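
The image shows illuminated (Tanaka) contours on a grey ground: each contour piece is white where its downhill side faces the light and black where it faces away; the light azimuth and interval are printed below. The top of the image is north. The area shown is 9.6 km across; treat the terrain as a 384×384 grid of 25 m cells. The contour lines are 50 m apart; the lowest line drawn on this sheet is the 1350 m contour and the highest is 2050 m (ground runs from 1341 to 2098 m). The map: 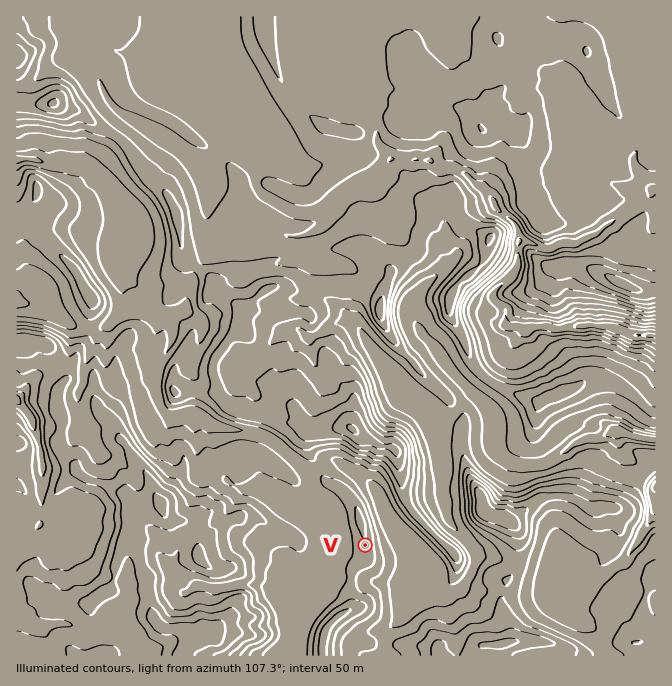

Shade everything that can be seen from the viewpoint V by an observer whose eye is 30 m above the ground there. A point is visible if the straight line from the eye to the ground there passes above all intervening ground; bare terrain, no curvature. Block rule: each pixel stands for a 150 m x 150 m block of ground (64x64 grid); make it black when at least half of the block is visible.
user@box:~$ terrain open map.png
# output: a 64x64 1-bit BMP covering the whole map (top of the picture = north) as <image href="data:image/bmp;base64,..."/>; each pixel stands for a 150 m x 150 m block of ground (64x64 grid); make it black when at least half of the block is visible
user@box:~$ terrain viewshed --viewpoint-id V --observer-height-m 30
<image width="64" height="64" href="data:image/bmp;base64,Qk0+AgAAAAAAAD4AAAAoAAAAQAAAAEAAAAABAAEAAAAAAAACAAATCwAAEwsAAAIAAAAAAAAA////AAAAAAAAAABwBcwADAAACHAH/8wOAAAf+Af/+A4AA7//B//ADgADJ/+H/4AGAAcj////gAIAAD////+AAwAAA//n84ADAAAP/+fxwAEAAB////AAAQAAP///8AAAAAA////gwAAAAD//58PAAAAB//+Hh4AAAAEx/4cGAAAAAYn/hgYAAAADn/+GBAAAAAKf/A4EAAAABtv4DgAAAAAMW/weAAAAAAgDvjwAAAAAEAA/8AAAAAAwAPHAAAAAADADwAAAEAAAcAwAAAAcAADwAAAAAD8AAKDAAAAAA8AAoAAAAAAAAAAAAAAAAAAAAAAAAAAAAAD6AAAAAAAAAJAAAAAAAAAAAAAAAAAAAAAAAAAAAAAAAAAAAAAAAAAAAQAAAAAAAH8AAAAAAAAD/gAAAAAAAAfwAAAAAAAAB+AAAAAAAAAAAAAAAAAAAAAAAAAAAAAAAAAAAAAAAAAAAAAAAAAAAAAAAAAAAAAAAAAAAAAAAAAAAAAAAAAAAAAAAAAAAAAAAAAAAAAAAAAAAAAAAAAAAAAAAAAAAAAAAAAAAAAAAAAAAAAAAAAAAAAAAAAAAAAAAAAAAAAAAAAAAAAAAAAAAAAAAAAAAAAAAAAAAAAAAAAAAAAAAAAAAAAAAAAAAAAAAAAAAAAAAAAAAAAAAAAAAAAAAAAAAAAAAAAAAAAAAAAAAA=="/>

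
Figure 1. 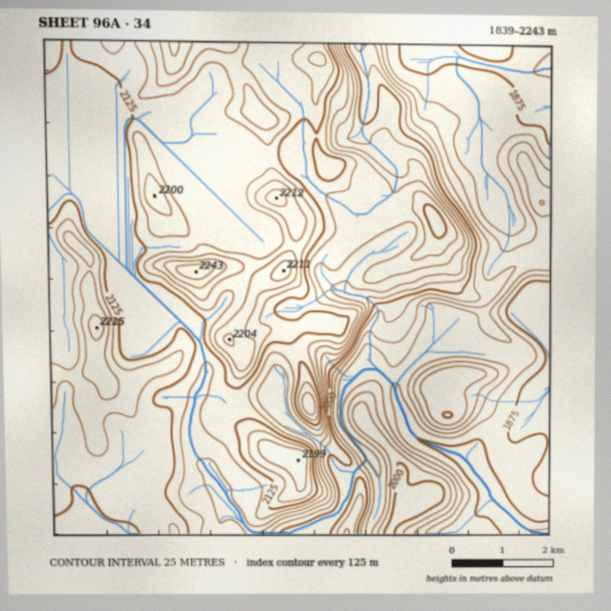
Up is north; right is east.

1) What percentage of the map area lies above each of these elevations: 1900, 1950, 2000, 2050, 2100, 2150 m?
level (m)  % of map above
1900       86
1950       75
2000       67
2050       62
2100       51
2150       15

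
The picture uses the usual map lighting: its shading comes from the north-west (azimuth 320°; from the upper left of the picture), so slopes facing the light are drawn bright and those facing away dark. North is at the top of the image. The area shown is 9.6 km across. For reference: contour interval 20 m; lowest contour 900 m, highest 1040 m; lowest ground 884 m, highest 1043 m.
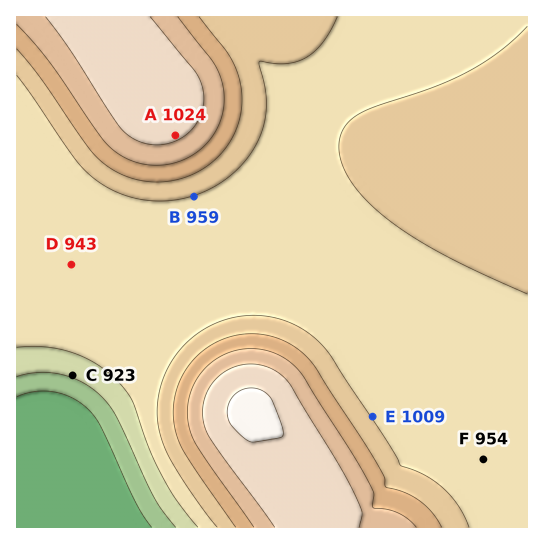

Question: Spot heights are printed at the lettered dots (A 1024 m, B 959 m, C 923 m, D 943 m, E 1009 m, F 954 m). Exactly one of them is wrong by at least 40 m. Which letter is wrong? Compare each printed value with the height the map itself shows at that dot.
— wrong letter E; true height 959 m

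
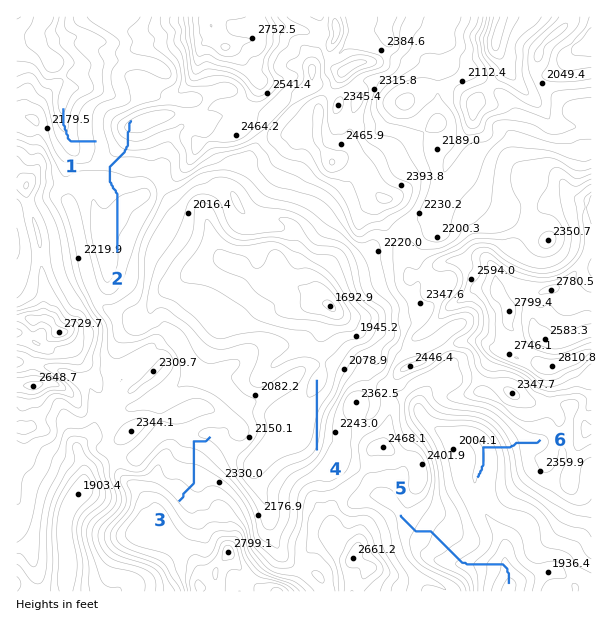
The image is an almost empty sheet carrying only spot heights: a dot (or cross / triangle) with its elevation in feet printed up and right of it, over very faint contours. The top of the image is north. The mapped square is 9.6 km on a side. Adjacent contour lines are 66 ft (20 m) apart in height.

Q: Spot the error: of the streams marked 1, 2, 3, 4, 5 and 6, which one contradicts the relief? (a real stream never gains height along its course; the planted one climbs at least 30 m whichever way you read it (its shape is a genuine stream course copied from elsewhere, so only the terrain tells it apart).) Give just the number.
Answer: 2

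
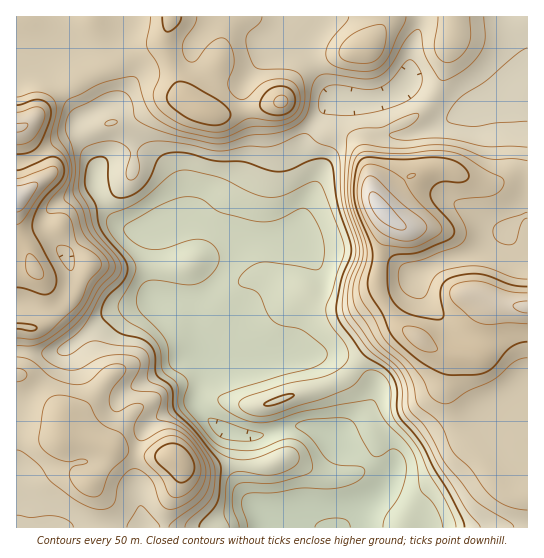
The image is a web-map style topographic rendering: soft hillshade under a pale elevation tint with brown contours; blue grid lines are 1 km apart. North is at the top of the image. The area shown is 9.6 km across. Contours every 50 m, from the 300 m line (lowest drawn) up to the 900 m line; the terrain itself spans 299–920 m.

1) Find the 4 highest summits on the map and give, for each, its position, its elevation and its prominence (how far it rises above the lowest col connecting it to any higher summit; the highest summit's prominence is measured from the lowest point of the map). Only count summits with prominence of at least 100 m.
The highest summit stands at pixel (381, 209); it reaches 920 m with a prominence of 621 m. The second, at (282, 102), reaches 813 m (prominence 146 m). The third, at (175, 459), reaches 798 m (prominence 160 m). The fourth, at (366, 47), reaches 742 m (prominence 116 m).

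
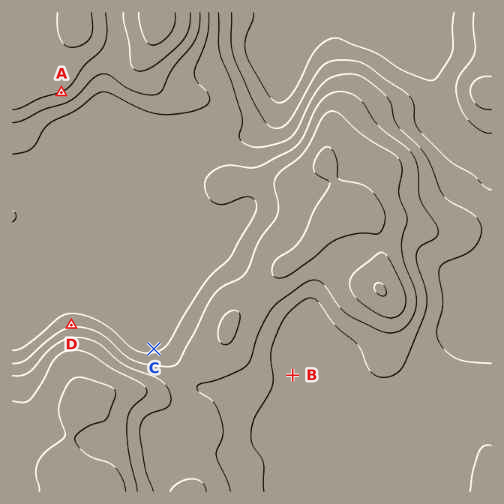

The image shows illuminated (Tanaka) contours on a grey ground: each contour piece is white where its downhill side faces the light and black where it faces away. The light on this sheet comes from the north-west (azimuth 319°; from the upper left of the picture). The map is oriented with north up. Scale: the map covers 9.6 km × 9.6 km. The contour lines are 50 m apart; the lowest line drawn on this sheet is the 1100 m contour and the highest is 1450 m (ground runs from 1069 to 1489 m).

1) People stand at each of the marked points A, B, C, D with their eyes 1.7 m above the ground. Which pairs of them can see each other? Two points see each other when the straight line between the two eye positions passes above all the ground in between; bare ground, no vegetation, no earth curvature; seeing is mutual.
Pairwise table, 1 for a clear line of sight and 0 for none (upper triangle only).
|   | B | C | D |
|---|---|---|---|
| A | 0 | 1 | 1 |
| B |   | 0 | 0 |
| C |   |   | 0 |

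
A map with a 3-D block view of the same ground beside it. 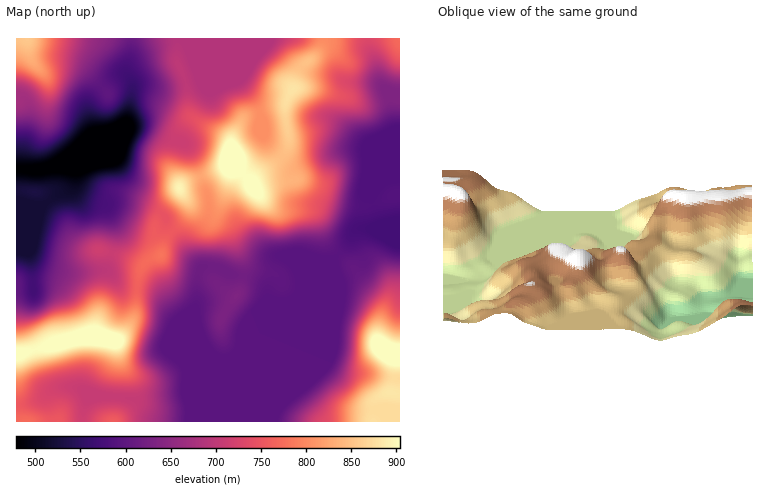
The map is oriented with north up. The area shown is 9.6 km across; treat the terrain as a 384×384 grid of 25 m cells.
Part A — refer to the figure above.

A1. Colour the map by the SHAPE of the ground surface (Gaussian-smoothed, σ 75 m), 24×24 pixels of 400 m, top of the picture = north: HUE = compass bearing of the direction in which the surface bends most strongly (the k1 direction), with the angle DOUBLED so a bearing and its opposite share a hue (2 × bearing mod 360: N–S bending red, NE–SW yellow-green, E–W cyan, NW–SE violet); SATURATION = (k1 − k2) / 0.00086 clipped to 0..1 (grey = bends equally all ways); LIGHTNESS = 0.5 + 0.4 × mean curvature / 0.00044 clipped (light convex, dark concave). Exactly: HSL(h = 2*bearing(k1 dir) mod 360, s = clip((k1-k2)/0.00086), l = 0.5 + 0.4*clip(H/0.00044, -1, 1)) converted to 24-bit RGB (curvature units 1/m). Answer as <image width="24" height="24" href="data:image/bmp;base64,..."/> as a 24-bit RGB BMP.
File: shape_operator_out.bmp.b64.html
<image width="24" height="24" href="data:image/bmp;base64,Qk32BgAAAAAAADYAAAAoAAAAGAAAABgAAAABABgAAAAAAMAGAAATCwAAEwsAAAAAAAAAAAAAa72Ve1+1r4OymWarN2+kjsfIz5m3qU2Zjp1weqJ5PTuFfn6Af4B/gIB/gIB/f3+AL3mbXJnSu6LTlkHKa2qwy8CRnJNxgX5zfMQuRWlQcJVbn1libnpRfX8qfmQeopk9k7NqZo5jUTt4f3+Af4B/f4B/gIB/f4CAbIJ3IHY/QIZykHm7XG7K57jb3I/MhnamuuMQLEUeWW8qc3I9ckJMqE9EoKpUaeCQgtjUdl21RT+Ef3+Af4B/f4B/f4B/gIB/f4B/d4B5Im9BM3ZFcjg6g6AhzzoQ0pE16KHDszCeV34hL1YYMD4hkX44r/ptMP+NOUGhmiyHilaLf3+AgH99f4B9f4B/f4B/gIB/f4B/e4B9IGBZYCSJ9gASqpQR1+ZO1rH+05//68z/vYX7QEnhZtHn5PzPH68bDSUmckdsgH5/gXiAnGBUWptufX+Af4B/f4B/gIB/f4CAW2+AAwsw63C+1Pffq93/Txbn77j7taPhs5HzzMP4uOb9+9D6/53ACjxiL2F5f3+Ad1KFwLN/UZ17c3uAf4B/f4B/f4B/f4CAcXSBABE/kejj7vzPLWWZFIRKLFqh6JS2pk/V4H6ix9ZvLSFo/9DMMxbCJDheXYBmTU2Ivq+UsG9pSX1yf4B/f4B/f4B/f4B/fH2ABj9hFs9y//HJZyNZbIcVECYNm68ASEMiy8pi576lOxVf/9iJmgx3a0+AP5J0TGVyhJxjv4aNXZSlYICCg4F0e4F8f4B/f3+ALlh2G5di8Nhw3CBoy05OIS92kLlQPXhKb7onxXgbVhpN/NF5njBthKhjO6OpQ1WReqiPdJl8tG94WFx/gZGCcn2Hf3+Af3+AUmN/Mp5qWZ5A2JSGr1jMWSmtuoZxgVtLiJgziog7QEZ73L6f1k+rq92SMXONM2RsiHdGgWEyirlGXYOZeIOSgnODgH9/fn2AaXOYVZR/LqdpfsR3c180Ji5dv5CCjnO5v6vNg67KOY7YuHiyyorE8NbJZRNSSTAZVmsec8xBRsJHRVs6Z280dX1NgnJRb5VWWaKQgHOVXLt7anY8fX6AHEhyr7mNYcmynsPSoZjOaiedq0d4yMJl3UtcvhXRupPbm7zVes+hgVM+TBEWnKAKKlISXoIhPtgWNHZkaoxdiGxPgGVef3+AMGJ+acSCfsN/aHg1hFwsWTZhi16U5b+edSte0DYlR86NyZmjh0Wc4wB4QTzE1vD1f4rzi7vlldiXGWNwWH9pdoFmeIBngXduTopkKbE3jGU+kz1em31SPFlaVHpz6TxFnQM+uv+oJLTjyTNsiCF5w1m01PfkR8PGqkFpU1Gp4LyfH12TRV2ZkHaci3uWhJHUl5DWb3m5RG+eWk+vxKHRTnvdOUGoiiOQ89jv2vfUPhVhlCxTPDLGuu/gq9SooC+8xm6pRcir3sqcNWemKkVwc4OCfYWVgXwZZm0enpE5fWU7FpZATtcveR+XnRCBSZmdzP/T6bbvrwD84WXjnuWIMt19tXaRb0+KhceMjMfagXbX4nDlHiaAfX+AfoF3nVdDvMAjEncRXIJmeYF1bX9ICCUrezWuuOy6mPhTRzAbIxE04oO68/HYSrnacDanzUyHpeJgYoM5MlclqTUxWzeBfn6AgH9/Tk9825GGortuDnM/VoBqf4B+NmV+A2mF7r2h3n0xZkc/HDA5N9VZ///MbzljQh9Hz2ZM2+uzmkakhWZUT2ZEQl1JZYBcfYB9T3SMnMR+1Nq6VFa3Hk9hdIUWK2wjCSIqgsQT5I2CsWmpN9jsKvb4/6GWuSZ0OSpn0+NsqOhnajmMxVKYjDJZfWk5KqExRm09bW3EymRVz+lgOzx5YiOj3rC4KIq1DkaJV9iLZKh21NeoT7KAIzU3ktBh9JfmfRSz7Oml9WwRLDIWb1Yqp2HBuOXkWHbeYkW/WyIu3Hkc5fOoK0RkK1h7otS1p23XD1qfaKRhc21JzuRVfFFMPXhUH5kVaCBI1jiZ0MqK7KnOr63qNab3c6DNpMuTUi14jkhcNSZtx//TueXfWTLFPZOxQaNOiklrTj52cEhKh6pUmtN2emqAfoB+bYBmFFFVYHrM693iyJ2K0JVGZDFOfVcuxsEsMhg2sVAgYr/siPKElk9dlVKbdl+Tjm5hRGplSkZ7WmSdoM+hm6lvfnqAgH9/f4CAU4J/A3tLw39h753a98jfaTOrfMq9uIDFSA6O086ihcTCwMSKXWmadWygU1ilp4KzYV6xNkGSaqKakrxoknhtf3+AgIB/gIB/f4B/P3pgHWoQXGkN/FoAzVJ/i616dj6GTzG1msii"/>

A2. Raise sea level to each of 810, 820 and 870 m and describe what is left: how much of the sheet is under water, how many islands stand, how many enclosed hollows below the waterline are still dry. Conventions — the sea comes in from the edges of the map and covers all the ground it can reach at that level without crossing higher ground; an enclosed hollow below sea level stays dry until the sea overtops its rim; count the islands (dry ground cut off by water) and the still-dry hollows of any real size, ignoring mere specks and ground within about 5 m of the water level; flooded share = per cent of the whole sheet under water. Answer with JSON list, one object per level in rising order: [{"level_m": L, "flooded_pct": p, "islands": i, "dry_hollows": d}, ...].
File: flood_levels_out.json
[{"level_m": 810, "flooded_pct": 84, "islands": 1, "dry_hollows": 0}, {"level_m": 820, "flooded_pct": 86, "islands": 1, "dry_hollows": 0}, {"level_m": 870, "flooded_pct": 94, "islands": 3, "dry_hollows": 0}]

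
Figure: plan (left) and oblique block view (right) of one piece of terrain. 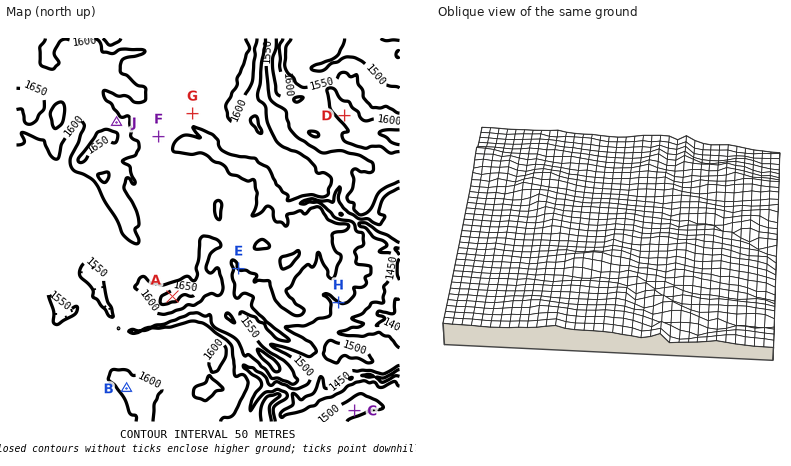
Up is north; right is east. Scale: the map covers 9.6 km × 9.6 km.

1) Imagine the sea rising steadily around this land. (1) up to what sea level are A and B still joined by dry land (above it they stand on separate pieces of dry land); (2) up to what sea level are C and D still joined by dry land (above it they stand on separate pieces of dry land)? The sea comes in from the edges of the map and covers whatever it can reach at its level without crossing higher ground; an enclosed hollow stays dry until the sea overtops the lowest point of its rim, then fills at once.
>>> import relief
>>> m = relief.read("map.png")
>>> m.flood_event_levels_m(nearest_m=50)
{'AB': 1550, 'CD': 1450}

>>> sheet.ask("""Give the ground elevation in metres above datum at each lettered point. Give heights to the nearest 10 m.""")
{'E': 1550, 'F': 1560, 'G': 1560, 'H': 1500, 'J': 1610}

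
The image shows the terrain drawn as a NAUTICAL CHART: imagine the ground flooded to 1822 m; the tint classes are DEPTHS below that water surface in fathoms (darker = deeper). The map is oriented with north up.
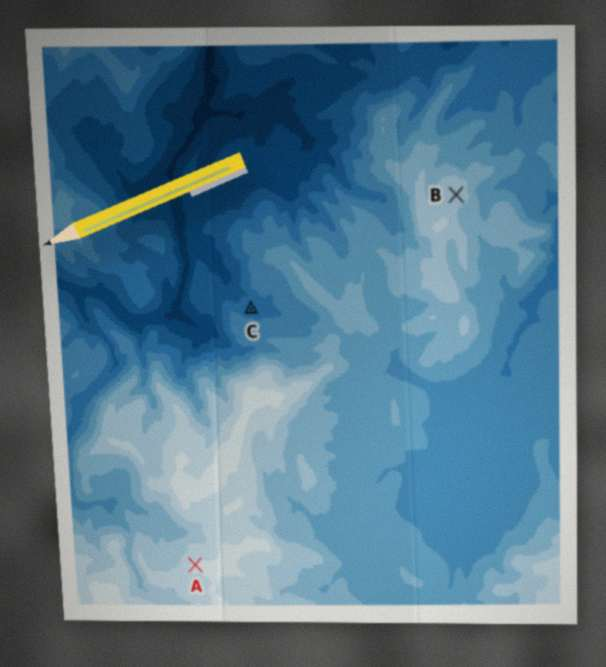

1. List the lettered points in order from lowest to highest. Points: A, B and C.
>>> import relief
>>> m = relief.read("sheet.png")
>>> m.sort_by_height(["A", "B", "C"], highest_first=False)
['C', 'B', 'A']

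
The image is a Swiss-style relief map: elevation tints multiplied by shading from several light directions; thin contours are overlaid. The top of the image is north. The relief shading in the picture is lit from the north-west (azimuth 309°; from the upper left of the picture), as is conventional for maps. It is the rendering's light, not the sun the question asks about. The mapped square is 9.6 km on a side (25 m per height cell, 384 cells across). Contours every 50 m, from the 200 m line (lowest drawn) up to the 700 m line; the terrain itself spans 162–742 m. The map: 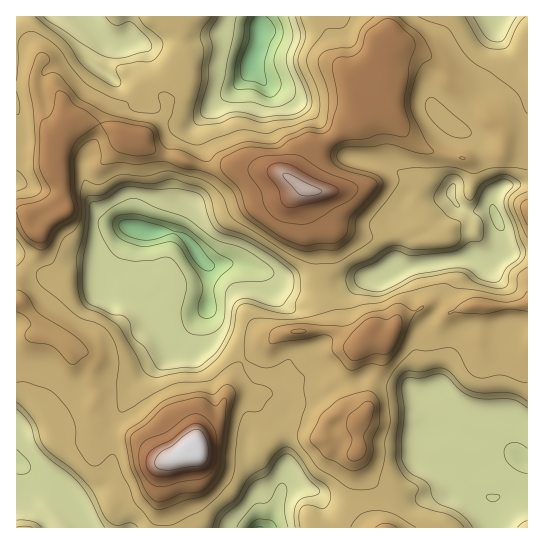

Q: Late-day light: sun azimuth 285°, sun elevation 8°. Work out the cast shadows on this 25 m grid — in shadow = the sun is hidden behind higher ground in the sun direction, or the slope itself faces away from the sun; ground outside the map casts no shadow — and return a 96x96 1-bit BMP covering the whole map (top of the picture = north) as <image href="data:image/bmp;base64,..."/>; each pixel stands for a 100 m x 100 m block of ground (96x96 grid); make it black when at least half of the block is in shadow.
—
<image width="96" height="96" href="data:image/bmp;base64,Qk2+BAAAAAAAAD4AAAAoAAAAYAAAAGAAAAABAAEAAAAAAIAEAAATCwAAEwsAAAIAAAAAAAAA////AAAAAAAMAAgAH/+AAAAAHwAAAAAAD//AAAAAHgAAAAAAD//gAAAAAAAAAAAf///wAAAAAAAAAAAf///4AAAwAAAAAAAf////gAB/gAAAAAAHf///wAA/gAAAAAAAP///wAAfAAAAAAAAH///wAAPwAAAAAAP////gAD/4AAAAAAH////AP//4AAAAAAD///+AP//4AAAAAAAH//8AP//wAAAAAAAH//4AH//4AAAAAAAH//wAH//4AAAAAAAH//gAH//8AAAAAAAH/8AAH//8AAAAAAAH/4AAH//+AAAAAAAH/4AAH//8AAAAAAAG/4AAH//4AAAAAAAA/4AAD//wAAAAAAAAf4AAD//gAAAAAAACfwAAD//AAAAAAAACfwAAB//AAAAAAAAAPgAAB//AAAAAAAAAPAAAB//AAAAAAAAAGAAAAP/gAAAAAAAAAAAAAP/gAAAAAAAAAAAAAf/gAAAAAPgAAAAAef/AAAAAIP4AAAAAPf/AAAAAMf4AAAAAPf+AAAAAAf4AAAAAHf/AAAAAA/wAADAAAP/AAAAAA/wAAB/AAP/AAAAAB/gAAAPwAP/AAAAAB+AAAADwAH+AAAAAD8AAAAAAAH+AAAAAGYAAAAAAAD8AAAAAMAA4AAAAAD8AHAAAMAA+AAAAABOAHg8D+AA+AAAAAAGAAB8H/AAeAAAAAAAAABwH/AAeAAAAAAAAAAAP/AAeAAAAQAAAAAAP+AAeAAAA/gAAAAAP+AAeAAAB/wADwAAP+AAeAAAB/8ADgAAP+AA+AAAB//AAAAAP/8B+AAAA//+AAAAP/+B8AAAAP///AAH///D4AAAz////+AH///z4AAB//+D/+AH////4AABj/8Af+AH////wAAAD/4AP/AH////gAAAB/4AO/AD////AAAAB/8AMeAB///8AAAAB/+AAeAAf//4AAAAB//gAcAAP//4AAAAA//gA+AAP//wAAAH///zx+AAP//wAAAB////5+AAf//gAAAAf3/35/AAf//AAAAADD/H4/gAf/58AAAAAB+D4/gAf/A8AAAAAB4B4fgAf8AAAAAAAAABwHAAfwAAAAAAD8AAAAAAfwAAAAAAP+AABgAAfwDwAAAAP+AAAAgAfwB4AAAAP8AAAAwAfwB/wAAAP4AAAAQAPwB/gAAAHhgPAAAAPwB/AAAAAAA/gAAADwB8AAAAAAB/gAAAAABxwAAAAAB/gAAAAAAB+AAAAAB/gAAAAAAA/gAAAAD/gAAAAAAA/wAAAAD/gAAAHAAA/8AAAAD/gAAAPAAA/+AAAAD/gAAAfAAAf/8AAAD/AAAAeAAAf/8AAAD/AAAAcAAAf/8AAAD+AAAAYQAAf/8AAAD+AAAABwAAf/8AAAB+AAAAHwAAf/4AAAB+AAAB/gAAP/4AAAB+AAABvAAAP/4AAAB/AAAAeAAAP/8AAAB/gAAAeAAAH/8AAAB/A4AA8AAAP/+AAAA+B+AB4AAAf/+AAAA8B+AHwAAAf/+AAAD4D+APAAgAP/8AAAHwD8AMAAgAHzwAAAHAHwA="/>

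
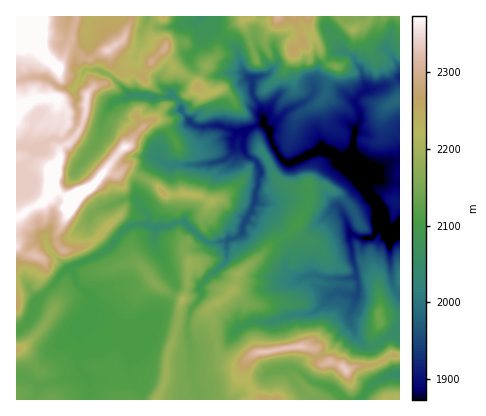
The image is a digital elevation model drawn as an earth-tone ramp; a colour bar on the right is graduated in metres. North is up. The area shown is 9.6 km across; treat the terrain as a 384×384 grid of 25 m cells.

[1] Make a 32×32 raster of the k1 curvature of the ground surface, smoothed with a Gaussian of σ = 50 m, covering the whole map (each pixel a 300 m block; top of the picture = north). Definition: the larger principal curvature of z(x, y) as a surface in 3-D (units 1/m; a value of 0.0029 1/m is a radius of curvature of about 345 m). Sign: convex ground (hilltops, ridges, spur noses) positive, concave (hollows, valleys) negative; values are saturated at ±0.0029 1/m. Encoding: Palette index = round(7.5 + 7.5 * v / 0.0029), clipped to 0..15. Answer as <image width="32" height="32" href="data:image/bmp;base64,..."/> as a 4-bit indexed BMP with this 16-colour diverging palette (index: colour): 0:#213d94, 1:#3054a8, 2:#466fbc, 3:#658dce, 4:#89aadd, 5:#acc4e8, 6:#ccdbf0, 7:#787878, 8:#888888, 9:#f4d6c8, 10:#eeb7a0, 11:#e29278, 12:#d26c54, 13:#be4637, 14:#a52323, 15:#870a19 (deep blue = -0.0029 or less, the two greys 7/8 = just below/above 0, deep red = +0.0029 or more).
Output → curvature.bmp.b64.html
<image width="32" height="32" href="data:image/bmp;base64,Qk12AgAAAAAAAHYAAAAoAAAAIAAAACAAAAABAAQAAAAAAAACAAATCwAAEwsAABAAAAAAAAAAlD0hAKhUMAC8b0YAzo1lAN2qiQDoxKwA8NvMAHh4eACIiIgAyNb0AKC37gB4kuIAVGzSADdGvgAjI6UAGQqHAIiIiIiIi5eIeIm7qJmaqruIiIiIiIjIiHiaaJmYfZeIeIiIiIiHyIiIqmeIrL/ul5l4iIiHeMeIia7Jd6zbmv/Zd4iIiHi5iJh6z//cqHiKfJeIh4h3i4iYeYd4uph6mKe4d4iIh3yYmIiHiHqYibjXmoiIiId8i5iKqpqYmHm5yImIiIiIjMiqmYmZmIh4x7qYiIiIiqfYqaiIiImZmrmY2ImIh5l4y4vJeIh4m5mrmuuImYiYiLvJnKiJiZmpq7ue76iYiImqqZi5iImZu6uYjHjbipiqyqiYipiZmKmpiJynjqiZioypmYiKiJjbiqiY94jrqZqamYiYiaiZyYt5uft3ini5m8uZiIipfJiZd72/+ap8/MuLuamZq+qJmIeuZvzYzImIiLuNy8qIiYiIr3ePrZd5iJh9n2eZiJiIiHynefuHjKqpifmpiYmIiIiJ6Yevl4yZmInomJiZmZiIia+HmviqiJmJuJh4iYiIl4i/iIu/3YyIrXmaiIiJl6mJvqeayfrKmfmJmKmZiamJrJ3Xt4ub3O252JqJmIiJiYuY77zqqcyciK2ZeJiYioiOmZnKupybmIvIyZntqqmIyavbh524ebqMzLvNm5qaqaeoi8mI+aeZjLjLvYipeYqYp4icisiYiYqZmrmKyJmbl5qIfIvYmInLrKrYq6uq"/>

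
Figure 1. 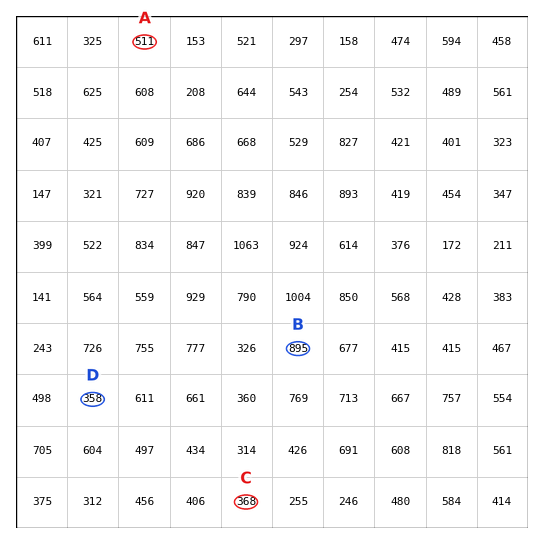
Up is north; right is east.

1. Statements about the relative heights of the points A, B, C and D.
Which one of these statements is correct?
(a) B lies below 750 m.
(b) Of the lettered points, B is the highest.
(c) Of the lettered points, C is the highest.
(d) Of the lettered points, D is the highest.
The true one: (b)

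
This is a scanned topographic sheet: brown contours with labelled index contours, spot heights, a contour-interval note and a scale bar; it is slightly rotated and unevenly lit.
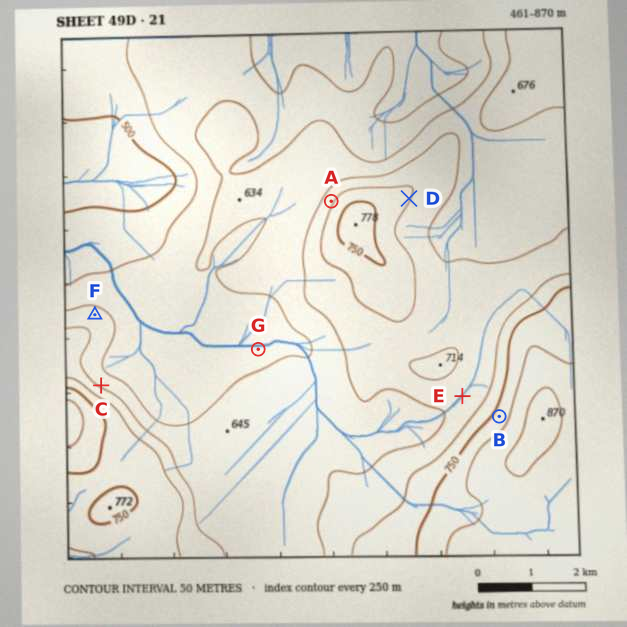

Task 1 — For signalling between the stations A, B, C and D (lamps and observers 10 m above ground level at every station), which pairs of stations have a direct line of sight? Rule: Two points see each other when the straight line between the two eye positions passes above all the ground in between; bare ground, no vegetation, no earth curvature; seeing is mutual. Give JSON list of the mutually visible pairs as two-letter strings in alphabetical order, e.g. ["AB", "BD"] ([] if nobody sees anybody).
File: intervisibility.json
["AC", "BC", "BD"]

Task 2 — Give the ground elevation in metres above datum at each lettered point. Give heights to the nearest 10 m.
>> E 660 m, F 620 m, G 590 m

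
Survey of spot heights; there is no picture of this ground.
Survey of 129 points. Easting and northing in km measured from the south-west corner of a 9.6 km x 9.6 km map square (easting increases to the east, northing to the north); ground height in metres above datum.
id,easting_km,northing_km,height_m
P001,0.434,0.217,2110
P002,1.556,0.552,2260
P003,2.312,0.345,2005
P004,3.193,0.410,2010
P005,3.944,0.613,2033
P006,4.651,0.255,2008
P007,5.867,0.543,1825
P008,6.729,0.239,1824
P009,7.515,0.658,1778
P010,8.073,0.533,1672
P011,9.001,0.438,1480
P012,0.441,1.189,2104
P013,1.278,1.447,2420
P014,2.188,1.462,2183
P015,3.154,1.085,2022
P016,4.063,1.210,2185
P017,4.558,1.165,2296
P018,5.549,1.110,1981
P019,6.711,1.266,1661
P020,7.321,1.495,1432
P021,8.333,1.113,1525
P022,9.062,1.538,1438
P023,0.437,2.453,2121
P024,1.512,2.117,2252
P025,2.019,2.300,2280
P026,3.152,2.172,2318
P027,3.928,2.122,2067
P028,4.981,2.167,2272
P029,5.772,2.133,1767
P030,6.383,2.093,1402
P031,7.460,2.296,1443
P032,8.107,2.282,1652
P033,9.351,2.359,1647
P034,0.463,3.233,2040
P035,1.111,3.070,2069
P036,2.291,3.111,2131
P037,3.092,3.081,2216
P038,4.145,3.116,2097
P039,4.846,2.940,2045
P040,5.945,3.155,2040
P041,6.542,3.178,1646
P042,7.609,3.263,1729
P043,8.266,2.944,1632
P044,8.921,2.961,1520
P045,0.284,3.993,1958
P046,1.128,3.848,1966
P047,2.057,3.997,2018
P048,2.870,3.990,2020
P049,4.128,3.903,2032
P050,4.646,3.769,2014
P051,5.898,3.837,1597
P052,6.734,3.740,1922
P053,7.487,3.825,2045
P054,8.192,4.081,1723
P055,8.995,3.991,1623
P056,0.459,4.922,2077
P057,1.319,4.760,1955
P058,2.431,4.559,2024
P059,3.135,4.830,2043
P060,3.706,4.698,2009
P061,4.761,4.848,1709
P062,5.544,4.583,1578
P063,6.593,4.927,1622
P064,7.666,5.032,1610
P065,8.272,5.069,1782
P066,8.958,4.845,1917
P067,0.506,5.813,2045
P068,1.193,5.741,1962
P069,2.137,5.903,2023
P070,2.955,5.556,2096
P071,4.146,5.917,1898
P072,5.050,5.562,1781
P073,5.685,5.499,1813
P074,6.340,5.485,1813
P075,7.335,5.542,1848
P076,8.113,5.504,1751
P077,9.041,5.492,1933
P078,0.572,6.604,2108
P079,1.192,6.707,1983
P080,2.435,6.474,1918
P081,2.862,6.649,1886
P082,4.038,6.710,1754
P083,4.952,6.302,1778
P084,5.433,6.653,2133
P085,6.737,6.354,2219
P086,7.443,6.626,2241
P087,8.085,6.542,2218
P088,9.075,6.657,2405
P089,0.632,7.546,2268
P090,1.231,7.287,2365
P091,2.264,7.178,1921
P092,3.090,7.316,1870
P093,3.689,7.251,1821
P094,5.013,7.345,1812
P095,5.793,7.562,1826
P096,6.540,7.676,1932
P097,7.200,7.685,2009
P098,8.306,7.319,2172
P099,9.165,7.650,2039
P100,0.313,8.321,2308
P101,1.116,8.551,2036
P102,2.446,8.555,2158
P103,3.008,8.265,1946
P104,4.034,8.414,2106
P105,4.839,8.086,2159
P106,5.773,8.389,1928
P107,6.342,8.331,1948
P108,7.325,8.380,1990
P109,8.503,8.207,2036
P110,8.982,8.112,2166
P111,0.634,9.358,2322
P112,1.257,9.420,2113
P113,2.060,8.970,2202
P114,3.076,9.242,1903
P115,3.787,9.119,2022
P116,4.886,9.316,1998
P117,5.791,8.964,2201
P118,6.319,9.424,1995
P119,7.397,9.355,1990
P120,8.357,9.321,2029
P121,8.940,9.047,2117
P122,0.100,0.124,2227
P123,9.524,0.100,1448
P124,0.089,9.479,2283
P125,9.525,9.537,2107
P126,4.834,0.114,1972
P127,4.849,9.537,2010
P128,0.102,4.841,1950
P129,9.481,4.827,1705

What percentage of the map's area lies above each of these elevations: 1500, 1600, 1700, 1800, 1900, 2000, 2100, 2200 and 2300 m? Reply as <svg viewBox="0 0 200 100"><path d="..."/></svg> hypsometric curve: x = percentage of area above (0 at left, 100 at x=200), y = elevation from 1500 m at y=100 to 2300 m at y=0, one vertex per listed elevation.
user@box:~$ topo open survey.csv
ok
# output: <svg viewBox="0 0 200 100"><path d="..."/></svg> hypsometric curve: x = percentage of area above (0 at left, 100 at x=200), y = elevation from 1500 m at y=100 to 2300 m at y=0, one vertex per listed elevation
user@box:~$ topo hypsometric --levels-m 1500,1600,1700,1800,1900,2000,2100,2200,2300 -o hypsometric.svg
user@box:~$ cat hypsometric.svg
<svg viewBox="0 0 200 100"><path d="M191 100l-8-12-13-13-17-13-21-12-31-12-47-13-28-13-17-12"/></svg>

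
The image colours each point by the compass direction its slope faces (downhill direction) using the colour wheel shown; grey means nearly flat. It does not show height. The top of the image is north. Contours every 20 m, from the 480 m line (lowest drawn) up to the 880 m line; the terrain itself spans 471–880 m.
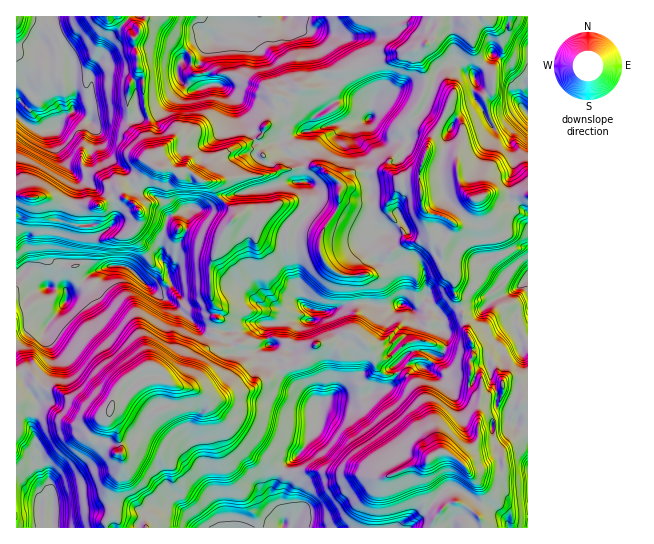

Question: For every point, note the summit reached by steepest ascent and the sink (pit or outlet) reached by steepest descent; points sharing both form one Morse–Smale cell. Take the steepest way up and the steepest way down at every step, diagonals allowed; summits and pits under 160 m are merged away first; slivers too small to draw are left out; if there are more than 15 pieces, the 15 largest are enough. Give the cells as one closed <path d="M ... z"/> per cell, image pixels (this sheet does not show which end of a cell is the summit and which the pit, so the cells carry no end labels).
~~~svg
<path d="M527 16l-89 0 1 9-6 10-6-6 5-10-1-3-148 0-5 8-7 3-9 0-11 5-17-3-1-13-113 1 15 22 2 27 6 7 1 33 5 12 2 43 7 7 13 0 10 4 6-1 16 10 16 0 11-4 39-2 12-6 40-2 19 16-1 12 2 4 8 4 14 2 20 0 4-2 2 11 10 11 6 13 5 3 8 0 13-6-4-9 0-13-6-8-1-36 8-24 19-36 10 8 6 9 0 15-6 9 0 27 7 14 11 10-7 12-9 8-6 2-10 22 0 12-3 6 15 18 0 13 6 9 6 30 5 10 1 12-2 4 0 14 10 6 0 16 6 1 16-6-4 13-5 4-8 0-4 2-3 8 0 4 3-2 8-2 5 5-2 15-2 2-13 0-3 7-6 3-10 12 12 15 22 19 9 12 9 6 0 15 17-1 0-202-13 6 1-17 12-4z"/><path d="M79 261l-14 2-4 3-1 13 5 10-16-1-8-14-10-7-6 1-9 9 1 251 89 0 1-7 6-8 26 6 7 9 136 0 1-13-11-18 0-8 12-22 19-17 9-21 7-6 0-18 11-8 25 2 11-3 8-5 11-2 10-10 0-13 6-6 6 4 8 0 10 4 10-12 3 1 5-3 4-9 0-11-4-5 0-8-12-14-4-10-13 12-11-5-22 3-12-4-14 0-25 8-17-2-3 11-21 0-15 4-19-1-9 6-21 3-27-5-23-22-16-9-33-29-15-2-18 7z"/><path d="M151 164l-4 1-9 12-8 3-9 7 0 6 4 6-8-4-21 12-1 14-5 6-6-2 0-14 10-6-23 3-14-8-14-4-26 0-1 79 2 1 7-8 6-1 10 7 8 14 16 1-5-10 0-9 5-7 14-2 14 11 18-7 15 2 33 29 16 9 23 22 27 5 21-3 9-6 19 1 15-4 21 0 3-11 17 2 25-8 14 0 12 4 22-3 11 5 12-12 3 2 2 8 12 14 0 8 4 5 0 11-4 9-5 3-3-1-8 11-2 1-10-4-8 0-6-4-6 6 1 11-9 11-13 3-8 5-11 3-25-2-11 8 0 18-7 6-9 21-19 17-12 22 0 8 11 18 0 13 95 0 1-37 1-8 5-6 24-10 16-3 6-8 8-4 6 0 13 8 17-14 4-8 0-32 2-11-12-9 2-27 2-4-1-12-5-10-6-30-6-9 0-13-15-18 3-6 0-12-5-5-7-5-13 6-11-1-8-15-10-11-2-11-4 2-20 0-14-2-8-4-2-4 1-12-19-16-20 0-8 2-12 0-7 4-13 3-20 0-22 5-16 0-16-10-6 1-10-4-13 0z"/><path d="M119 16l-65 0 5 21-4 2 0 2-2-2-4 5-2-3-4 4 3 6 2-1 0 7 3 3 18 1 6 8-2 14 3 15-3 4 0 8-8 5-5 6-1 5-5 3-19 0-19-12 0 78 10 2 17-1 14 4 14 8 23-3-10 6 0 14 3 2 6-2 2-15 3-5 15-9 9 0-1-9 9-7 8-3 7-10 7-4-3-45-5-12-1-33-6-7-2-27z"/><path d="M53 16l-37 1 0 98 19 14 22-1 3-7 13-11 0-8 3-4-3-32-4-5-18-1-10-17 4 1 2-3 2 3 4-5 1 1 5-3z"/><path d="M447 108l-19 37-8 24 1 36 6 8 0 13 4 8 11 10 5-5 6-16 6-2 9-8 7-12-11-10-5-9-2-32 6-9 0-15-6-9z"/><path d="M445 452l-10 1-7 8 0 9 4 11 19 21-16 16-3 9 78 1 2-6-1-9-36-33-18-21z"/><path d="M427 461l-2 3-16 3-28 14-2 10 0 37 52 0 4-10 16-16-19-21z"/><path d="M493 53l-9 13-9 8 1 9-3 6 0 8 8 10 7 15 7 5 28-18-2-6 6-10-4-7 0-7-11-13z"/><path d="M153 367l-7 0-16 9-11 11-6 14 13-2 9-10 22 23 10-3 6-22-6-6-13-1z"/><path d="M355 100l-16 0-6 3-18 12 0 10 3 3 4 0 27-7 18-1 2-2 0-9-4-5z"/><path d="M211 40l-17 4-9 9-8 13 3 15 13 10 12-5-5-24 7-17z"/><path d="M189 208l-22 11-7 24 1 16 4 5 10-10 9-17 4-15z"/><path d="M282 16l-48 0-1 13 18 3 11-5 9 0 7-3z"/><path d="M497 192l-10 1-6 5 4 7 10 8 15-5 5-9 5-4z"/>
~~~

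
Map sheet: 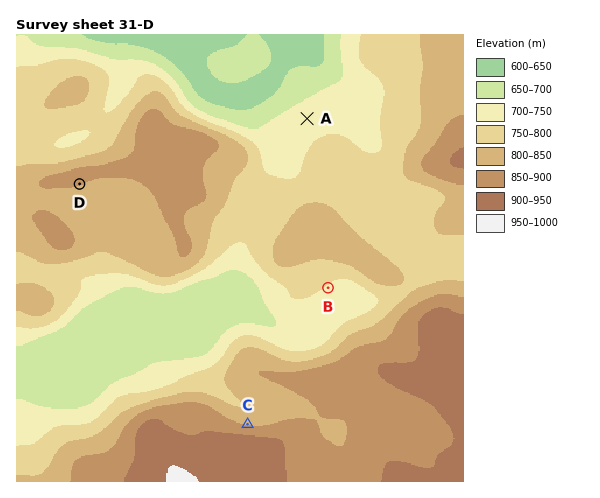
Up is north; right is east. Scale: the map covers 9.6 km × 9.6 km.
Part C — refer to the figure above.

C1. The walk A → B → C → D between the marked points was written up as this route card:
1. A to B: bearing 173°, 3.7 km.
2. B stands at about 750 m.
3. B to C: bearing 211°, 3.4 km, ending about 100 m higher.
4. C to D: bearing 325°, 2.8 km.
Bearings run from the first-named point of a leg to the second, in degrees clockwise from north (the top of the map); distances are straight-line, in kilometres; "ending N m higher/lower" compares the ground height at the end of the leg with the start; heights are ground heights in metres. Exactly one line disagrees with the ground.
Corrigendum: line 4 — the distance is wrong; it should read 6.3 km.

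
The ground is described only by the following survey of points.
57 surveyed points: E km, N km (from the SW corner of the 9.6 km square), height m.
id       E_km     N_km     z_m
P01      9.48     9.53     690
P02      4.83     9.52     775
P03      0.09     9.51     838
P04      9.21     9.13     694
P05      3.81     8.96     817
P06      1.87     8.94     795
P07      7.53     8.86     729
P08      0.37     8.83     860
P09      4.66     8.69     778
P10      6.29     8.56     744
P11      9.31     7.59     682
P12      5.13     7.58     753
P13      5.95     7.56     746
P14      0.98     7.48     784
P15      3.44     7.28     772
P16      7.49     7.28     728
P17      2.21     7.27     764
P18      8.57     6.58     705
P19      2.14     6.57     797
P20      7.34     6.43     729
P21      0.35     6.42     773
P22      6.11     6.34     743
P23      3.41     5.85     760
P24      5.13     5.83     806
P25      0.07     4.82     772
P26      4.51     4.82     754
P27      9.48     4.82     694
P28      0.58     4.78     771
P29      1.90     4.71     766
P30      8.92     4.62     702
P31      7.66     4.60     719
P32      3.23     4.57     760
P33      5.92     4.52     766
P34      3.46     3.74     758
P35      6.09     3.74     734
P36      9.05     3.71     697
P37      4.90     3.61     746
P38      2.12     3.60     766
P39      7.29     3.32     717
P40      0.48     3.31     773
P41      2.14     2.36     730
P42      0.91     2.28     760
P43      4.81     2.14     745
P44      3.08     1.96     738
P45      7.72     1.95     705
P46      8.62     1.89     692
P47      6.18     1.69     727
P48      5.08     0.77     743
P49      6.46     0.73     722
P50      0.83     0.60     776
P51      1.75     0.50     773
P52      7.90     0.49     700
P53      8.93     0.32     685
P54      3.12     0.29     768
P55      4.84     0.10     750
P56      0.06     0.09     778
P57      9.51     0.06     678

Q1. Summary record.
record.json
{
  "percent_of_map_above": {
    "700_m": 90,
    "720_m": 77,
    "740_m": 61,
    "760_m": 42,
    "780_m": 13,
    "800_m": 6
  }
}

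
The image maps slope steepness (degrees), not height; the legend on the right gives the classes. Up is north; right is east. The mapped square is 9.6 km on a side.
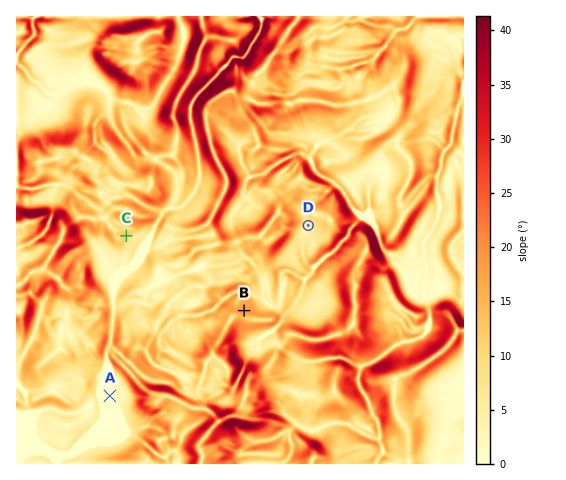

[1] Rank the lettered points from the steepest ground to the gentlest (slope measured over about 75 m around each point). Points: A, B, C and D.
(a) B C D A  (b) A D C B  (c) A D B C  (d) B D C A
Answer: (a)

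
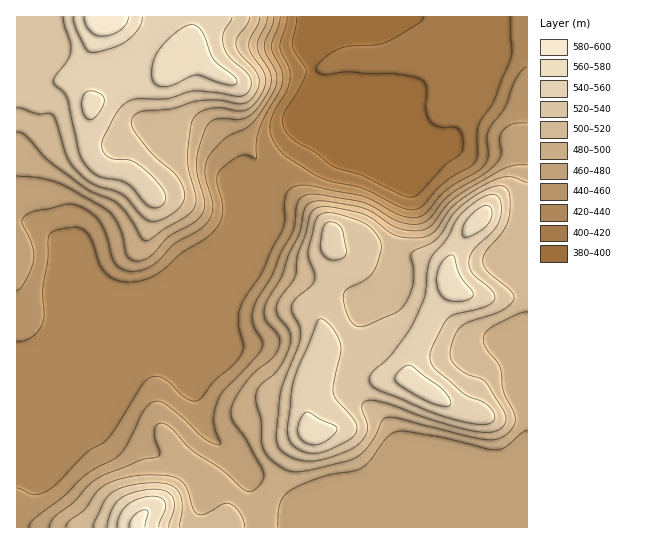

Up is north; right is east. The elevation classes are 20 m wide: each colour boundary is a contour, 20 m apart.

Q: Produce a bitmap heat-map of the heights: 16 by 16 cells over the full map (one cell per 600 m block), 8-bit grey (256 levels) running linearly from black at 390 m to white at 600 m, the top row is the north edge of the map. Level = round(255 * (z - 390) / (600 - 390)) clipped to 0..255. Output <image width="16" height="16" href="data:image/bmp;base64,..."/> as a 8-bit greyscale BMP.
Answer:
<image width="16" height="16" href="data:image/bmp;base64,Qk02BQAAAAAAADYEAAAoAAAAEAAAABAAAAABAAgAAAAAAAABAAATCwAAEwsAAAABAAAAAAAAAAAAAAEBAQACAgIAAwMDAAQEBAAFBQUABgYGAAcHBwAICAgACQkJAAoKCgALCwsADAwMAA0NDQAODg4ADw8PABAQEAAREREAEhISABMTEwAUFBQAFRUVABYWFgAXFxcAGBgYABkZGQAaGhoAGxsbABwcHAAdHR0AHh4eAB8fHwAgICAAISEhACIiIgAjIyMAJCQkACUlJQAmJiYAJycnACgoKAApKSkAKioqACsrKwAsLCwALS0tAC4uLgAvLy8AMDAwADExMQAyMjIAMzMzADQ0NAA1NTUANjY2ADc3NwA4ODgAOTk5ADo6OgA7OzsAPDw8AD09PQA+Pj4APz8/AEBAQABBQUEAQkJCAENDQwBEREQARUVFAEZGRgBHR0cASEhIAElJSQBKSkoAS0tLAExMTABNTU0ATk5OAE9PTwBQUFAAUVFRAFJSUgBTU1MAVFRUAFVVVQBWVlYAV1dXAFhYWABZWVkAWlpaAFtbWwBcXFwAXV1dAF5eXgBfX18AYGBgAGFhYQBiYmIAY2NjAGRkZABlZWUAZmZmAGdnZwBoaGgAaWlpAGpqagBra2sAbGxsAG1tbQBubm4Ab29vAHBwcABxcXEAcnJyAHNzcwB0dHQAdXV1AHZ2dgB3d3cAeHh4AHl5eQB6enoAe3t7AHx8fAB9fX0Afn5+AH9/fwCAgIAAgYGBAIKCggCDg4MAhISEAIWFhQCGhoYAh4eHAIiIiACJiYkAioqKAIuLiwCMjIwAjY2NAI6OjgCPj48AkJCQAJGRkQCSkpIAk5OTAJSUlACVlZUAlpaWAJeXlwCYmJgAmZmZAJqamgCbm5sAnJycAJ2dnQCenp4An5+fAKCgoAChoaEAoqKiAKOjowCkpKQApaWlAKampgCnp6cAqKioAKmpqQCqqqoAq6urAKysrACtra0Arq6uAK+vrwCwsLAAsbGxALKysgCzs7MAtLS0ALW1tQC2trYAt7e3ALi4uAC5ubkAurq6ALu7uwC8vLwAvb29AL6+vgC/v78AwMDAAMHBwQDCwsIAw8PDAMTExADFxcUAxsbGAMfHxwDIyMgAycnJAMrKygDLy8sAzMzMAM3NzQDOzs4Az8/PANDQ0ADR0dEA0tLSANPT0wDU1NQA1dXVANbW1gDX19cA2NjYANnZ2QDa2toA29vbANzc3ADd3d0A3t7eAN/f3wDg4OAA4eHhAOLi4gDj4+MA5OTkAOXl5QDm5uYA5+fnAOjo6ADp6ekA6urqAOvr6wDs7OwA7e3tAO7u7gDv7+8A8PDwAPHx8QDy8vIA8/PzAPT09AD19fUA9vb2APf39wD4+PgA+fn5APr6+gD7+/sA/Pz8AP39/QD+/v4A////AE5wmtTPjot7YldXV1dXV1c5RG2Oln1ya3ltYlhXV1dYNzhAWW9pW3aovJ1qXGJwaDc3N0VhTWGCtMyzjZq0t4o3Nzc5QTlNeqnBrr3RvaJ/ODc3Nzc3OFOLwaywwqOLfUY3Nzc3NzhZj7OgoLa2nYZLNzg8ODc3SYWkn5mo0r2aUzhAaFo7NzlqrLCcoMaqi1BCUX6Saj03TKGidlqdzJhkZ4mqtYc+Nz5NOxwSSJSWeZa5tJ95RTonEwwLCxA0Z5GowqWSgmNGEAsLCwwOKFSmts27ua2tiyALCwsMFhc9o7bHwtTUxYkmCw8RFhcUK6G05djH0Ld8HgQFBxAVFic="/>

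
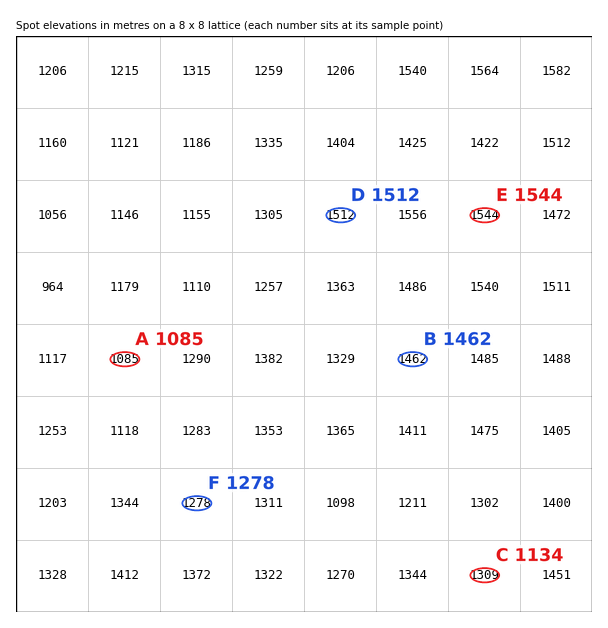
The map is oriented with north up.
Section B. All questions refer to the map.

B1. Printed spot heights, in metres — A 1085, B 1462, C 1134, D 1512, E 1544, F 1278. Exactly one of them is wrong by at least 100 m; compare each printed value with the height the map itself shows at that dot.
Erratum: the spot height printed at C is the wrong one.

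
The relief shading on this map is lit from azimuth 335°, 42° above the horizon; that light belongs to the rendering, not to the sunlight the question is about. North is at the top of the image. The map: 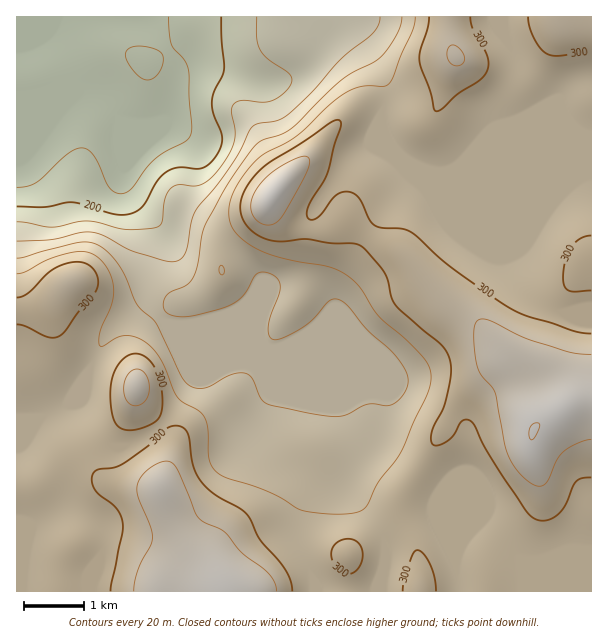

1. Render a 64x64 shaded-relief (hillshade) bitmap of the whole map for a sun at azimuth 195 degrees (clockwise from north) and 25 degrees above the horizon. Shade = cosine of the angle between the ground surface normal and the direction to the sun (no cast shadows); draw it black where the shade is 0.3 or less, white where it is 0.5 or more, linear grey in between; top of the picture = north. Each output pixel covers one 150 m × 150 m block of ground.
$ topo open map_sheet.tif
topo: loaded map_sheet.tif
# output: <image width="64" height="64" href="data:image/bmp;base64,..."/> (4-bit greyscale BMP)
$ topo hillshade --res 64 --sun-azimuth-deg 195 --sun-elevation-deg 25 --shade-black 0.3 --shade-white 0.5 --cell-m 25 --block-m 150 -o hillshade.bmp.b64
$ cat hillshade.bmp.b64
<image width="64" height="64" href="data:image/bmp;base64,Qk12CAAAAAAAAHYAAAAoAAAAQAAAAEAAAAABAAQAAAAAAAAIAAATCwAAEwsAABAAAAAAAAAAAAAAABEREQAiIiIAMzMzAERERABVVVUAZmZmAHd3dwCIiIgAmZmZAKqqqgC7u7sAzMzMAN3d3QDu7u4A////AJmZmZmZmqmZmZmZmYiHdniZq7qpmamYiJmpmZmZmZmZmZmZmZmZmZmZmZmYiHdmaJq7u6mZmZiImamZmZmZmZmZmZmpmZmZmImZmIh3ZlVomry7qZmZiHiZmZmZmZmZmZmZqqqZmZmIiZmYh3ZlVXiau6qZmZmHeJmZmZmZmZmZmZmZmZmZmZmZmYiHdmVWeZqpmIiZqYd4mZmZmZqZmZmZmZmZmZmZmZmYiId3ZmeJmYh3eJqph4mZmZmZqqqpmpmZmIiZmaqqqZiIh3d3eJmYh2Z4mqmHiZmZmZqqqqqqmZmYiJmqqqqpmIh3d3eJmZh3ZniaqYiZmZmZmqu7qqqqqZmZmqu7u6mYh3ZmeImZiId3eJqpiZmZmZmqu7uqqqqqmZqru7u7qph2ZWZ3iJmIiHeJmqmZmZmZmau8u6qpqqqqqru7u7qph2VVZneIiIiIiImZmZmZmZmavMy6qZmZmqqqqqqqqZh2VVVmd4iImIiIiZmZqqmZmavN3LqZqomZmqqpmYiIh3ZVZnd4iImZmZmYiImaqpmZvN3cupqqiImaqZiIh3d3ZmZ3d4iJmZmZmZiIiZqqqqrM3dyqqruIiZmZmIiHZmZ3d3iIiJmZmZmZmIiImqu6u8zdy6qru5iJmZmZmYh2Z3eIiIiImZmZmZmZiIiaq7u7zMy6qru7mZmYiJmamYd3eIiIiImZmYiIiZmZiZmqqqu7u6qqu7uZmYiIiaq6qYd3iIiZmZiIiIiJmZmZmZqqqru6qaq7u5mZiIiJq8y6l3d4iZmZiIh3iImZmZiJmZqqu7qZmqu7mZmYiImszMqXZmeJmZmIiIiIiZmZiIiZmqu7qZiZqquqqpmZmbzMuoZVZ4mZmYiImZmZmZmIiImqu7upiIiZqqqqqZmau8updVVniZmZmZmZmZmZmZiImaq7upiIiIiZqqqqmZqqqpdlVniIiZmZmZmZmZmZmZmZqru6mYiIiIiqqqqpmZmYdVVomYiImZmZmZmZmZmaqqqqu7qpmZiIiKqqqqmZmHZURYmZmYmZmZmZmZmZmZu7uqqrqqmZmYiIqqqqqpmHVDNGmZmZmZmZmZmZmZmZrMzLuqqqmZmYiHeqqqqqmYdUM1iZmZmZmZmZmZmZmZrN3cu7qpmZmId2ZqqqqqmZh1Q0aZmZmZmZqpmZmZmZvN3dzLuqmYh3ZmVVqruqqZmHZVaJmZmZmZmqqpmZmZvN7tzMuqmYdmZVVmaqu6qqqZh2aJmZmZmZmaq6qZmZvO7tzLuqmYdlVWZ3iKqqqqqqmHd5mqqqqZmZmquqmZrN3dy7uqmYdlVmeImZmaqqu7qYd4mqqru6qZmZqqqpq93cu7qqmYdlVniJmpmImqq7uph4iZmZq8y6mZmaqqq8zLu6qqmYdlVniZmqqneJmqqph3iIiImry7qZmZmqvM3LuqqqmIdlVniJmaqqZniJmYdmd4h3eKu6qpmrqqq83Mu6qqmIdlVniImZqqpVZmZmZVVnh3Z4mqmZq8zLu83cy7uqmYdlZniIiJmaqkREMzMzRWd2ZniqmJrN7tzN3cy7u6mYdmZniZmJmZmZRDIRESI0ZmZniaqYm97+3d3cy7uqmYdmZ4mZmZmZmZlUMhEREjRWZniaqZmt//7czMy7qpmIdmZ4mZmZmZmYiFQzIhESNFVniZqZms7/7buqq6qpiHdmZ4mZmZmZmYiIVERDMiIjRWiaqZia3//cqZmaqpiHd3d4mZmZmZmZiIdERVVDMjNFeKqpiJvO7supmZmZiHd3d4mZmZmZmZmIh0RWZmVERVZ5qph3irzMu6qZmZiIiHd4mZmZmZmZmZiIVWd3dmZmZ4mZh2Z5mZmquqmYiIiIiImZmZmZmZmZmYhmd3h3d3eIiIh2VmeHd4mrqpiIiIiImZmZmZmZmZmZmXeIiIiIiIiHdlVVVmZmaJqqmIiIiImZmZmZmZmZmZmZiIiIiIiJmIdlVVVVZlVWeaqZh3iImZmZmZmZmZmZmZmZmIiIiJmZh2VVZmVVVDRXmZmIeImZmqqpmZmZmZmZmZmZiIiImZmYdmZ3d2ZUMzV4mYiImZqruqmZmZmZmZmZmZmYiImZmZmHeImYh2UyI1eJmZmZq7u7qpmZmZmZmZmZmZmZmZmZmZiJmrqoZUMzRomqmZmru7qqqZmZmZmZmZmZmZmZmZmZmZqrzLllRERGeZqpmqu6qqqqmZmZmZmamZmZmZmZmZmZqrvMqGVVVVVniZmaqqqqqqqqqZmZmaqZmZmZmZmaqpqqu7qXZWZmVVZ4mZmZmaqqqqqqqZmZqpmZmZmZmaqqqqqqqXZmd3ZlVWeJmZmZqqqqqqqqqZqpmZmZmZmaqqqqqqmYd3eIh2ZVVniJmaqru7u6qqqqqpmZmZmZmqqqqqqqmYiImZmYh2VVZ4maq7vMy7qZqqqqqZmZmZmqqqqpmaqpmZmqu6qYdmVWeJq7u8y7qZmaq7u6mZmZmaqqqpmZqqqqqru7uqmHZmZ4mru7uqmYmaq7zMyZmZmZmqmZmZmqqqqqu7u6qZh3ZneJqqqph3iJq7zMzJmZmZmZmZmZmqqqqqqqqqqpmYh3d4iZqYdmeJq7zMzMmZmZmZmZiImaqqqqqqqqmZmZmIiIiImZh2Z4mru7u7uZmZmZmZmYmZqqqqqqqqmZmZmZmYiJmZmHd4mau7qqqpmZmZmZmZmZmqqqqqqqmZmZmZmZmZmamYd3iZq7qqmq"/>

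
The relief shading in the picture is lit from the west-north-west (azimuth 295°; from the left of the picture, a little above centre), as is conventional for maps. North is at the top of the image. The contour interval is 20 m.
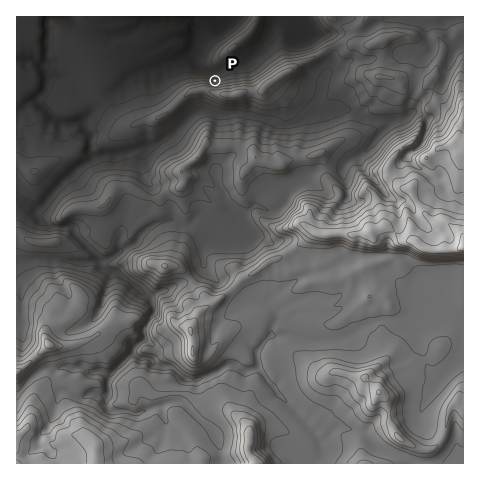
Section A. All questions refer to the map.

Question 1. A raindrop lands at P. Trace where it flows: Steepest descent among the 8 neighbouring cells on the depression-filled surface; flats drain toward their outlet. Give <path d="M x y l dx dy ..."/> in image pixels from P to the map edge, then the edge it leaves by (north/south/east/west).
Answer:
<path d="M215 81l0-6-2-2-4 0-9-4-8-8-4-6 0-5 2-2 2-3 1-28"/>
exit: north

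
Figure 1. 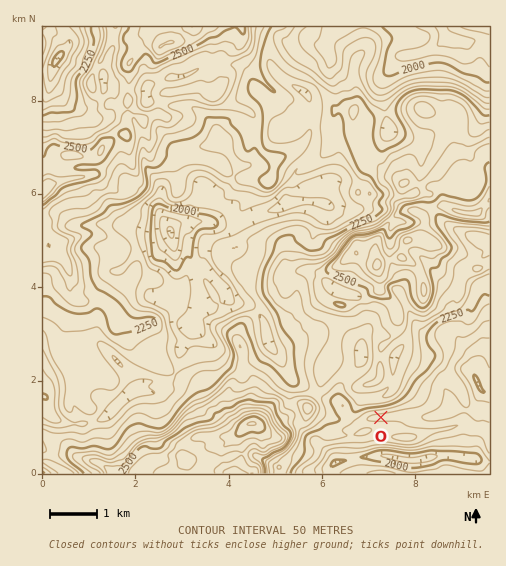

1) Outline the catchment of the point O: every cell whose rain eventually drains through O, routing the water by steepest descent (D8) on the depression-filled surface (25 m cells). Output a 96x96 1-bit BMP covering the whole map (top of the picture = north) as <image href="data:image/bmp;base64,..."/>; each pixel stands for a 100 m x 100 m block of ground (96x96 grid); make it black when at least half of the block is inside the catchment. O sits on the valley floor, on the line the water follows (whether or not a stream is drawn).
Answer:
<image width="96" height="96" href="data:image/bmp;base64,Qk2+BAAAAAAAAD4AAAAoAAAAYAAAAGAAAAABAAEAAAAAAIAEAAATCwAAEwsAAAIAAAAAAAAA////AAAAAAAAAAAAAAAAAAAAAAAAAAAAAAAAAAAAAAAAAAAAAAAAAAAAAAAAAAAAAAAAAAAAAAAAAAAAAAAAAAAAAAAAAAAAAAAAAAAAAAAAAAAAAAAAAAAAAAAAAAAAAAAAAAAAAAAAAAAAAAAAA+AAAAAAAAAAAAAAB/4AAAAAAAAAAAAAD/+AAAAAAAAAAAAAH/+AAAAAAAAAAAAAP/+AAAAAAAAAAAAAf/+AAAAAAAAAAAAAf/+AAAAAAAAAAAAAf/+AAAAAAAAAAAAAP/+AAAAAAAAAAAAAH//gAAAAAAAAAAAAH//wAAAAAAAAAAAAD//wAAAAAAAAAAAAD//wAAAAAAAAAAAAD//4AAAAAAAAAAAAB//4AAAAAAAAAAAAB//4AAAAAAAAAAAAA//8AAAAAAAAAAAAA//8AAAAAAAAAAAAA//+AAAAAAAAAAAAA//+AAAAAAAAAAAAAf/+AAAAAAAAAAAAAf/8AAAAAAAAAAAAAf/4AAAAAAAAAAAAAf/4AAAAAAAAAAAAAf/4AAAAAAAAAAAAAf/4AAAAAAAAAAAAAf/wAAAAAAAAAAAAAf/wAAAAAAAAAAAAAf/wAAAAAAAAAAAAB//gAAAAAAAAAAAAD//AAAAAAAAAAAAAH/+AAAAAAAAAAAAAH/8AAAAAAAAAAAAAH/8AAAAAAAAAAAAAD/8AAAAAAAAAAAAAB/8AAAAAAAAAAAAAAf8AAAAAAAAAAAAAAP8AAAAAAAAAAAAAAHgAAAAAAAAAAAAAAAAAAAAAAAAAAAAAAAAAAAAAAAAAAAAAAAAAAAAAAAAAAAAAAAAAAAAAAAAAAAAAAAAAAAAAAAAAAAAAAAAAAAAAAAAAAAAAAAAAAAAAAAAAAAAAAAAAAAAAAAAAAAAAAAAAAAAAAAAAAAAAAAAAAAAAAAAAAAAAAAAAAAAAAAAAAAAAAAAAAAAAAAAAAAAAAAAAAAAAAAAAAAAAAAAAAAAAAAAAAAAAAAAAAAAAAAAAAAAAAAAAAAAAAAAAAAAAAAAAAAAAAAAAAAAAAAAAAAAAAAAAAAAAAAAAAAAAAAAAAAAAAAAAAAAAAAAAAAAAAAAAAAAAAAAAAAAAAAAAAAAAAAAAAAAAAAAAAAAAAAAAAAAAAAAAAAAAAAAAAAAAAAAAAAAAAAAAAAAAAAAAAAAAAAAAAAAAAAAAAAAAAAAAAAAAAAAAAAAAAAAAAAAAAAAAAAAAAAAAAAAAAAAAAAAAAAAAAAAAAAAAAAAAAAAAAAAAAAAAAAAAAAAAAAAAAAAAAAAAAAAAAAAAAAAAAAAAAAAAAAAAAAAAAAAAAAAAAAAAAAAAAAAAAAAAAAAAAAAAAAAAAAAAAAAAAAAAAAAAAAAAAAAAAAAAAAAAAAAAAAAAAAAAAAAAAAAAAAAAAAAAAAAAAAAAAAAAAAAAAAAAAAAAAAAAAAAAAAAAAAAAAAAAAAAAAAAAAAAAAAAAAAAAAAAAAAAAAAAAAAAAAAAAAAAAAAAAAAAAAAAAAAAAAAAAAAAAAAAAAAAAAAAAAAAAAAA="/>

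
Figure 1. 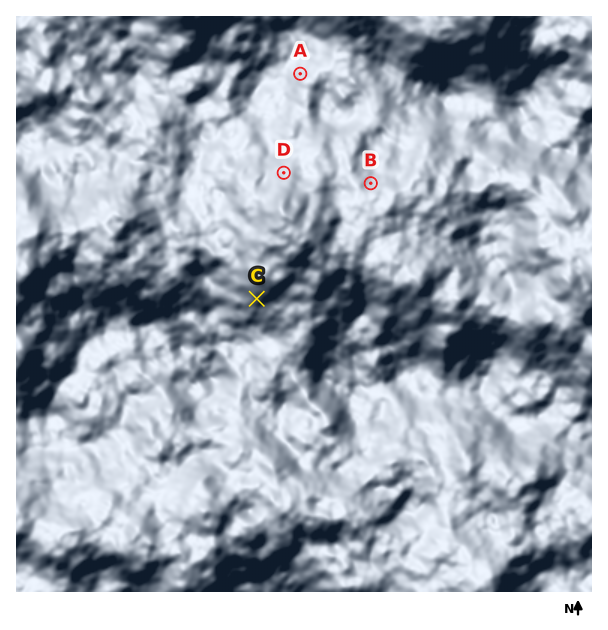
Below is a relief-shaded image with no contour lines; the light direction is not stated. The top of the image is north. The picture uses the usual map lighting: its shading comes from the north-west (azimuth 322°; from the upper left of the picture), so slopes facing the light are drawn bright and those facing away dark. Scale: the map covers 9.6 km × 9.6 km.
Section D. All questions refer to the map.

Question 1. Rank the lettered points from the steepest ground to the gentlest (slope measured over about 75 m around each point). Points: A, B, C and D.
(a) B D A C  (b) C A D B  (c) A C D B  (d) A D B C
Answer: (b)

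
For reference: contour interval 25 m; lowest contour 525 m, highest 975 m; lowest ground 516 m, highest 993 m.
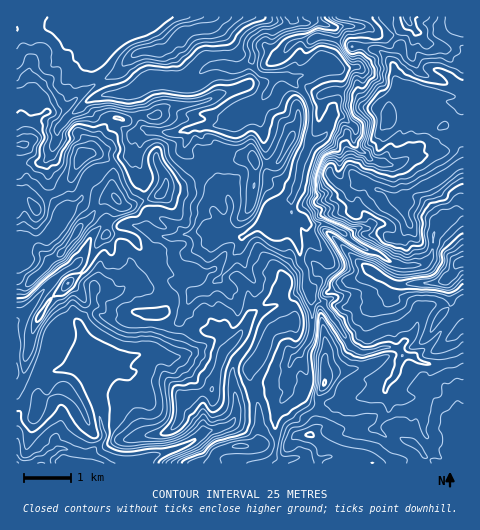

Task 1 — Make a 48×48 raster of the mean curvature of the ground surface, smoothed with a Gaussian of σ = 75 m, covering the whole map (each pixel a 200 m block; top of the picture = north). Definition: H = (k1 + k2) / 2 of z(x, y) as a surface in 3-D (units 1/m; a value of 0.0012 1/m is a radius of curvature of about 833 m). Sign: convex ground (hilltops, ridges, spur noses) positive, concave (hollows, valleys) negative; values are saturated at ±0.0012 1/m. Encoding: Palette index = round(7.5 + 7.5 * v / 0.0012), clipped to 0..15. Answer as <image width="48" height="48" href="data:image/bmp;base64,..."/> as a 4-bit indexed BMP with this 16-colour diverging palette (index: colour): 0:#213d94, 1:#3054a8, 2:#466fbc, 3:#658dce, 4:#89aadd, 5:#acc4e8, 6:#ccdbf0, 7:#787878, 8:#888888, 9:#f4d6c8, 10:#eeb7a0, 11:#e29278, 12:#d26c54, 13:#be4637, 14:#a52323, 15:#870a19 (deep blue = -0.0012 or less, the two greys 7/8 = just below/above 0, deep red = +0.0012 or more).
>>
<image width="48" height="48" href="data:image/bmp;base64,Qk32BAAAAAAAAHYAAAAoAAAAMAAAADAAAAABAAQAAAAAAIAEAAATCwAAEwsAABAAAAAAAAAAlD0hAKhUMAC8b0YAzo1lAN2qiQDoxKwA8NvMAHh4eACIiIgAyNb0AKC37gB4kuIAVGzSADdGvgAjI6UAGQqHAEQju5hkRERH3v26VVVUZVV3d4qoiWeHd3yVM0VIiHUhACWvzLqkq1WpqZh3ZXpoiFp3aIiU7+zLlABarLq1fZq4ZmeGaqdXiEqGWIrCiau9/YIAI0mUXMyGd3ZHqIZ4iGynZ4x1d4hln6RnMWqUaGiZiJp3mIZ4mFq4ZptXdodTbZZ8onulZomGd3iWeIZ5iHeoZ6lId4ZUfKeMknuWV1aFZmZ3ZnaIiJeYiqZoeXZlnbmscot2dmTnZ3d1eHeHiMaHq3Z4iHd4uYasYpp3doHuVXiVeYd5iJdmZ3d4h3d6hmibY7l3doG+mHd4SImJiHpHd3d3d4d5V2iLg8yGdXPcibypaKZDV31Wl3eHd3dlREZrslu3dDbcd0SdozaoZU5lmHd3ZmVVd2VYyTbIVzK+oCUhRch7lk50iXd2Z3ZXmZmHfHSpaaC/YMyolVuGuFyiaGZnmqmJmJmZh6WKqtDeBamHiGbFe0j1RlWrqZqqhXeYladom9D0CbmHd2WrSGLcVUd4mqmaplmYlYl2asCx25mZmGVZhYM+pWxJd3d3qEiJdYeYeZBFaId5qEQzdMsE3YdHZodol1VJVpZpuTB9hmZ3iHdno4+QP7M3d2aId4lkaaRnzkQ5/qeL3v//9Fr6AqxXiGeIiJqpa2eYy0aUSIz8Y0Q611N/kwqHmGmZd4lrZ1iLuBqTBv+xAAAEvnaZ/CSmlnmIh1ZXtWm6WTphb8AAeogZy3Zzj5CoZZqJiqZll1ukWEg1+gB83J0melZkOfM/qbhVVGV3VjdldnV/gI/eqtkWaXiVRP1HUkR6h6VWaYRXhoJQBlNFOvg0aIjXVHu1llZmepd4edg3lUO97udnipVERorXVVann+dVmHZndb01dZiWeXepmqdVZoqXhmWZ23i+p4hnZZ5WdGiqmmeJq5Z5dZl2qYWJyFRsuYhmZo5olSSnqpjLiqzJVHmFi5Not1VKx3h2ZW1VdyPvmNyYZ3rOpHhmedQluFV9lWeHh1tYpiK/Xcd0RWd52nZDSOyIhGa9RWeImJ961iJ/bLIRZGZme6tySe3KlmbNVWqYmq4m2jJYSjHIh2dkSL60FZmopmabmWqLlpwWr2Ehug3aeGV3l3q2CumHhUUiE0aHU2g2jqJxngbsiIiJlmeWEslpi6WamHZVVmdYqtGjZQKcl5mKl5ecsxac7bztl2VWZmdoaOG1Jcq6l4d4hoZ6eWJohVacze25ZWVmW9ClKdzah3d3dom5Z7ghEjR4dlfOuXdGemXaWLWqp3iql3qXVnq4dlRURERZm+yGpWmahcSVy7qGaXmIhnaKu2RERWZnZqlCM2VmRMI3yHNHt2plh3dmnIVGeGZmVEO7h4ZmMgBp2EjcdWqId3d2a+qsuWVWaIGsx2dVGWZ8xjmHWYeZd3iHZr7cupRGeGSpu2o0T/35eWY0WHeId4eIdVVorKeZqEGlrs/+r7hDi2V5mGh2d3d3d2ZVjczLl3QQJmazBCM3lkWqdph3iIiIiHd1REVou73dckRZ7cu9pWqKhw=="/>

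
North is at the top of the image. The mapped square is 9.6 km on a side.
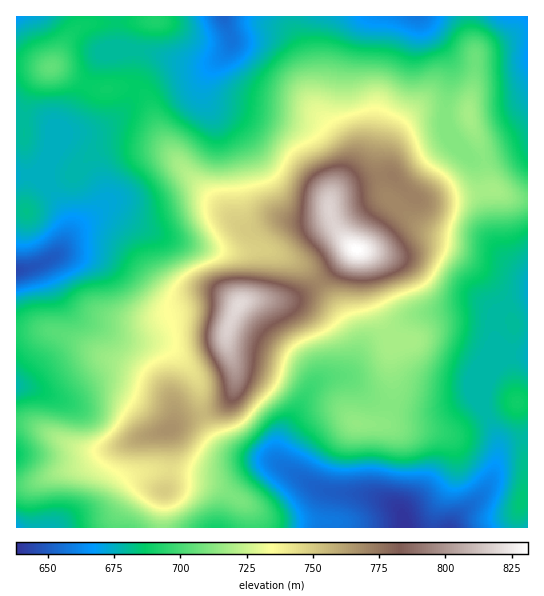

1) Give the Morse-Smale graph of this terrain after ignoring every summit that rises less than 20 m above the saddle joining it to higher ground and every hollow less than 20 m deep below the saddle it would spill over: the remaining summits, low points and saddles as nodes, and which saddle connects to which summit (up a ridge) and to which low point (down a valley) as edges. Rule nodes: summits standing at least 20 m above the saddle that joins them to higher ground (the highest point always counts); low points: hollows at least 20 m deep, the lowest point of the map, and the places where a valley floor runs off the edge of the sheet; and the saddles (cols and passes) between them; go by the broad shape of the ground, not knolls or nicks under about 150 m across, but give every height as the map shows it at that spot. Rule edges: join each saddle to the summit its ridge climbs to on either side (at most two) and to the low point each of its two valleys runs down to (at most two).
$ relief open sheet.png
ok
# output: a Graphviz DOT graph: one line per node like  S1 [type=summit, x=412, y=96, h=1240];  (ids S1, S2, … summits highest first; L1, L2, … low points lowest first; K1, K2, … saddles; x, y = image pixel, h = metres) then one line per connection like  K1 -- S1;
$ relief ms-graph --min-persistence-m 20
graph terrain {
  S1 [type=summit, x=357, y=250, h=831];
  S2 [type=summit, x=239, y=305, h=820];
  L1 [type=low, x=405, y=526, h=638];
  L2 [type=low, x=17, y=271, h=644];
  L3 [type=low, x=223, y=17, h=652];
  L4 [type=low, x=17, y=527, h=670];
  K1 [type=saddle, x=319, y=282, h=770];
  K2 [type=saddle, x=203, y=414, h=756];
  K3 [type=saddle, x=17, y=485, h=700];
  K4 [type=saddle, x=134, y=89, h=687];
  K1 -- S1;
  K1 -- S2;
  K1 -- L1;
  K1 -- L2;
  K2 -- S1;
  K2 -- S2;
  K2 -- L1;
  K2 -- L2;
  K3 -- S1;
  K3 -- L2;
  K3 -- L4;
  K4 -- S1;
  K4 -- L2;
  K4 -- L3;
}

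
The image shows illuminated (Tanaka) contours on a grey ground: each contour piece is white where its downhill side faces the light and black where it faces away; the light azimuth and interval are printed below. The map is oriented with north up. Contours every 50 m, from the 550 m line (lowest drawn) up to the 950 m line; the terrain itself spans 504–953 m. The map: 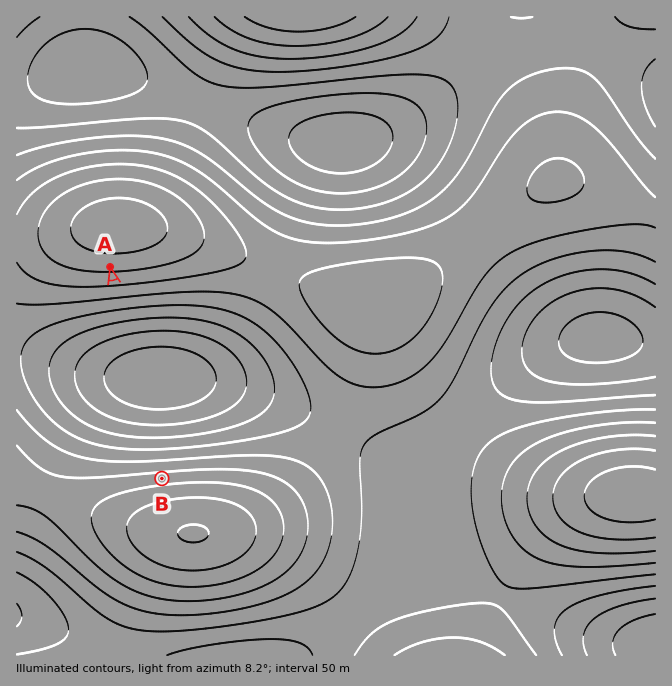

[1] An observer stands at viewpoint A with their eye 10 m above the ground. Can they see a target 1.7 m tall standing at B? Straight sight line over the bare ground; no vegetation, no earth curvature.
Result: yes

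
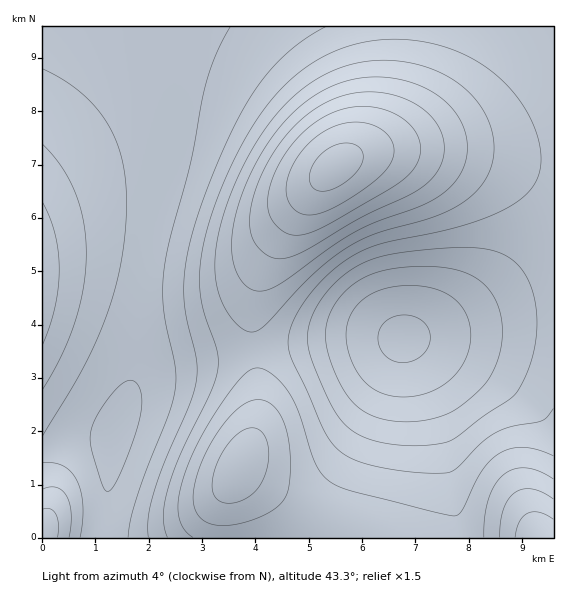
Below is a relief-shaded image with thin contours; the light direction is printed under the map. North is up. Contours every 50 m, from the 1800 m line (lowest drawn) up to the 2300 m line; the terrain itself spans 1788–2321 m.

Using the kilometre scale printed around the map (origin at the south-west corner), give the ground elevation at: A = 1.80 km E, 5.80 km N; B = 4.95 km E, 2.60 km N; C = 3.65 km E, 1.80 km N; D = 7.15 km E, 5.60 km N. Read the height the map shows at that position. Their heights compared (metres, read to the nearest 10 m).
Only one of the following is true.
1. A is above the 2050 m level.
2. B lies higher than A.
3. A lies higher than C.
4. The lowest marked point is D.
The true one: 2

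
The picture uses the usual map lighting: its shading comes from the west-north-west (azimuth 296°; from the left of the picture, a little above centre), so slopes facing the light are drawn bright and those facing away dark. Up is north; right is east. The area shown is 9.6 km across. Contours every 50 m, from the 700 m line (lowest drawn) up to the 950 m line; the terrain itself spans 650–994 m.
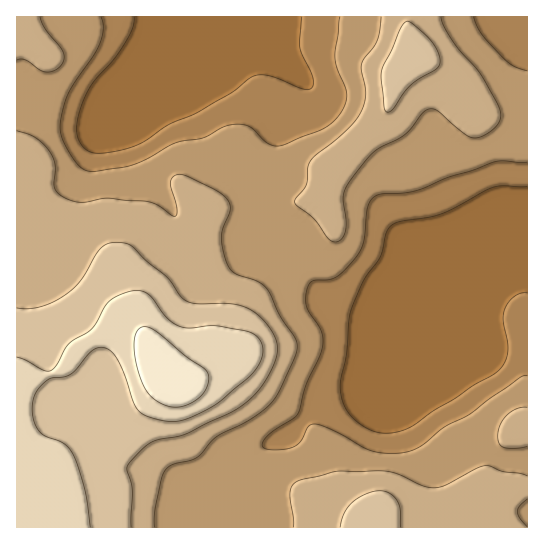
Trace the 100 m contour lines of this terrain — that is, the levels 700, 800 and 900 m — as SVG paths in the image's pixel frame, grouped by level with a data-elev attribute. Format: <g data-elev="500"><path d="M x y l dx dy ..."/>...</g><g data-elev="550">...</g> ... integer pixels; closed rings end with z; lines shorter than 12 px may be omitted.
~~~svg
<g data-elev="700"><path d="M527 293l-6 0-7 4-5 5-4 7-2 12 5 22-1 11-4 11-9 9-19 11-20 13-21 12-21 16-14 5-14 2-12-2-15-9-11-11-5-12-2-14 7-31 3-40 13-33 17-24 6-23 3-7 10-5 30-5 14-4 50-26 9-1 25 1"/><path d="M302 17l-2 29 2 8 11 23 0 8-2 4-9 0-32-13-15-1-6 4-20 15-34 20-26 11-30 19-26 8-14 1-8-1-8-5-5-10-1-12 3-16 12-24 22-26 12-18 7-14 1-10"/></g><g data-elev="800"><path d="M154 527l2-21 6-28 3-8 8-6 24-6 20-21 32-17 20-14 9-13 16-34 3-10-1-8-16-24-14-29-9-7-22-7-7-8-5-16-2-13 2-8 6-15 1-7-2-6-6-7-33-17-10-3-6 3-3 5 7 25 0 7-2 2-4-1-14-10-11-4-39-3-22 4-12-1-11-5-7-6-1-7 1-20-8-15-13-11-17-6"/><path d="M527 527l-7-9-3-7 3-5 7-7"/><path d="M527 476l-8-3-17-2-12-5-5 0-10 3-30 17-12 2-11-2-21-11-12-3-55 0-33 8-8 5-3 10 3 23 0 9"/><path d="M527 407l-10 2-10 6-7 10-2 12 1 7 5 3 11 1 12-2"/><path d="M17 60l4-1 5 1 13 10 7 2 9-2 7-7 2-5-1-7-18-22-5-12"/><path d="M381 17l-4 24-13 18-3 6 5 28-1 9-4 9-6 10-8 9-35 29-4 8-2 18-11 16 1 4 17 13 14 20 7 4 7-2 4-9 1-10-3-24 2-8 5-8 23-28 7-6 25-12 20-24 5-2 7 1 26 23 10 5 6-1 8-3 8-7 4-5 2-9-5-12-17-29-27-33-8-13-3-9"/></g><g data-elev="900"><path d="M90 527l-5-37-12-36-10-11-21-9-5-5-3-7-2-9 1-11 2-8 6-8 9-7 13-2 7-2 23-25 5-2 7 0 6 3 7 9 7 15 8 27 6 10 7 4 13 4 11 2 9-1 14-4 20-11 36-29 7-8 5-10 2-8-1-8-7-8-10-4-30-5-25 2-12-2-12-9-17-22-7-4-7-1-16 5-10 7-16 25-6 5-18 12-12 21-6 5-8 0-17-10-9-3"/></g>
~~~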